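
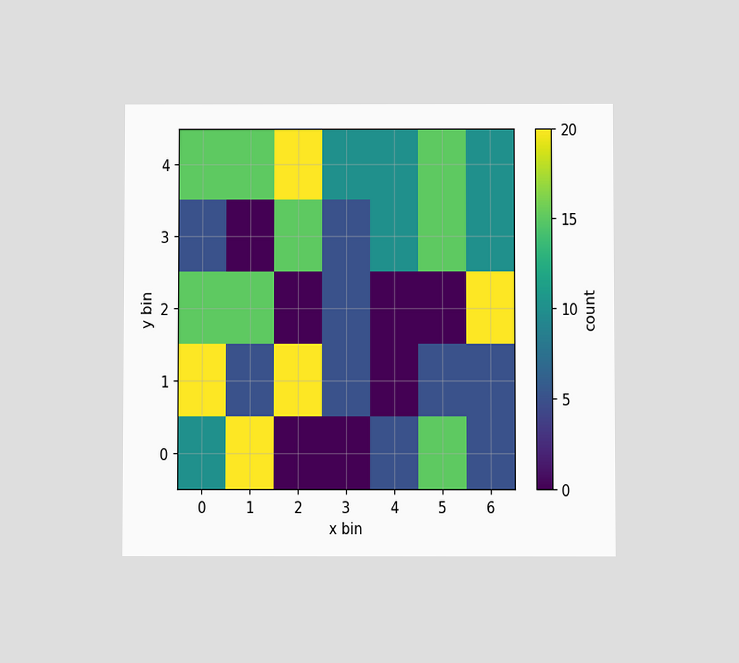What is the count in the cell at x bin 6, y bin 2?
The chart is viewed at a slight angle. Matching the cell (6, 2) against the colorbar gives 20.

20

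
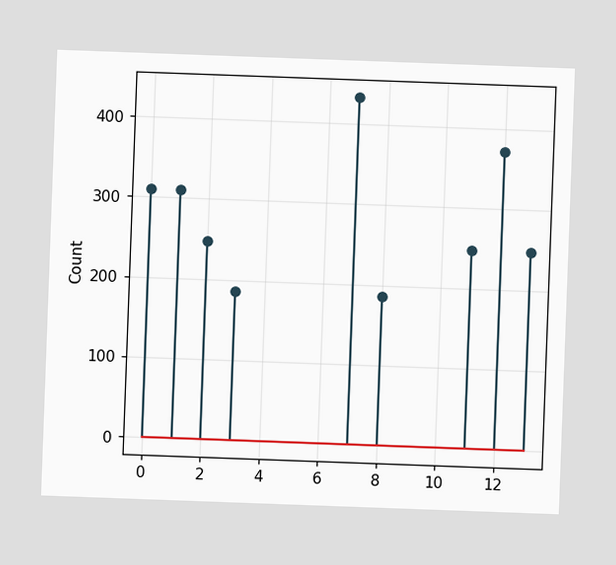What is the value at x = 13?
The chart is tilted about 2° clockwise. The stem at x=13 reaches 248.

248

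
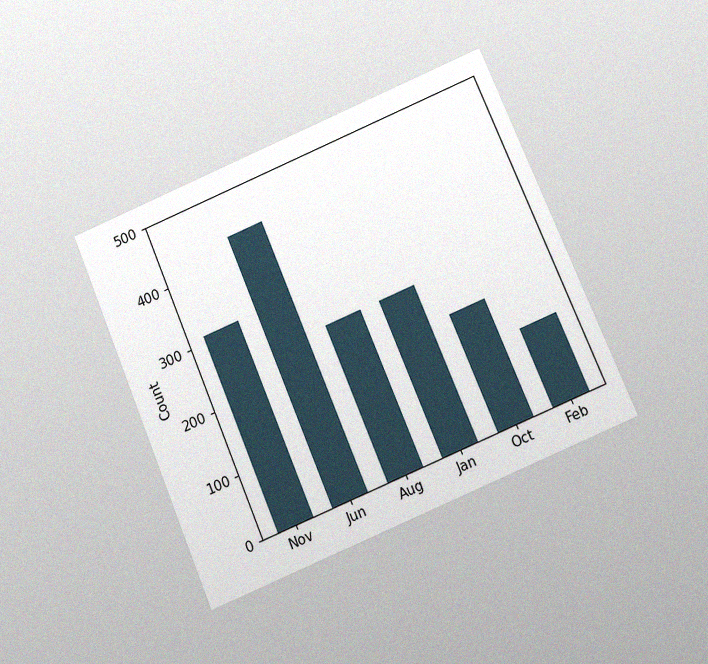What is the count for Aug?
The chart is tilted about 23° counter-clockwise and viewed slightly from below, with some photo noise. Reading along the chart's y-axis, the Aug bar reaches 248.

248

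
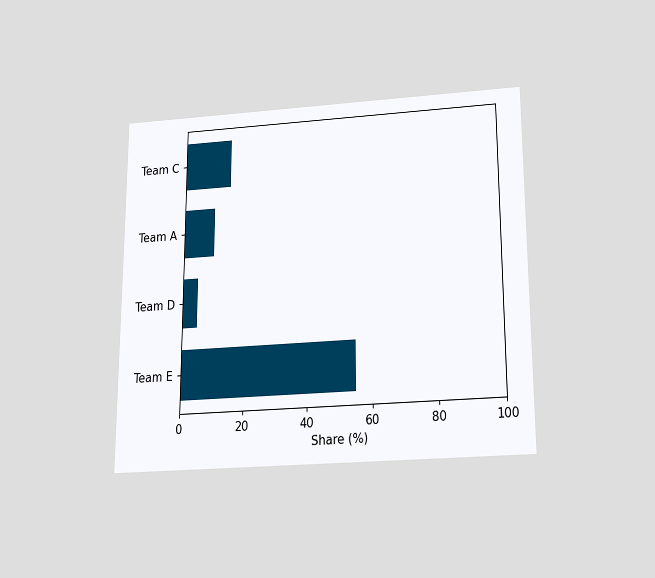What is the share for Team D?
The chart is viewed slightly from below. Reading along the chart's x-axis, the Team D bar reaches 5%.

5%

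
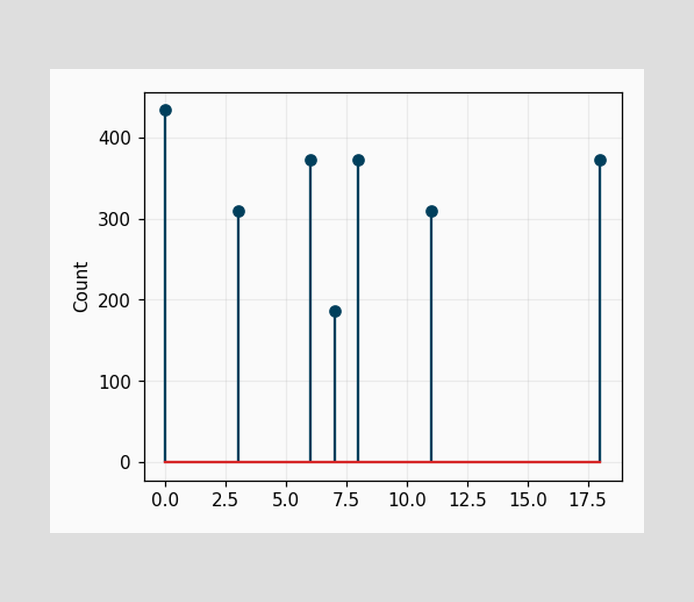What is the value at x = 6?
372

The stem at x=6 reaches 372.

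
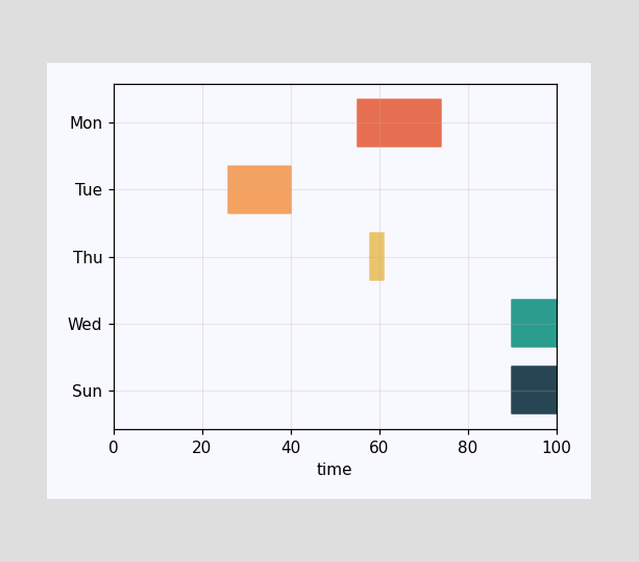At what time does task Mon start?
The Mon bar begins at t=55.

55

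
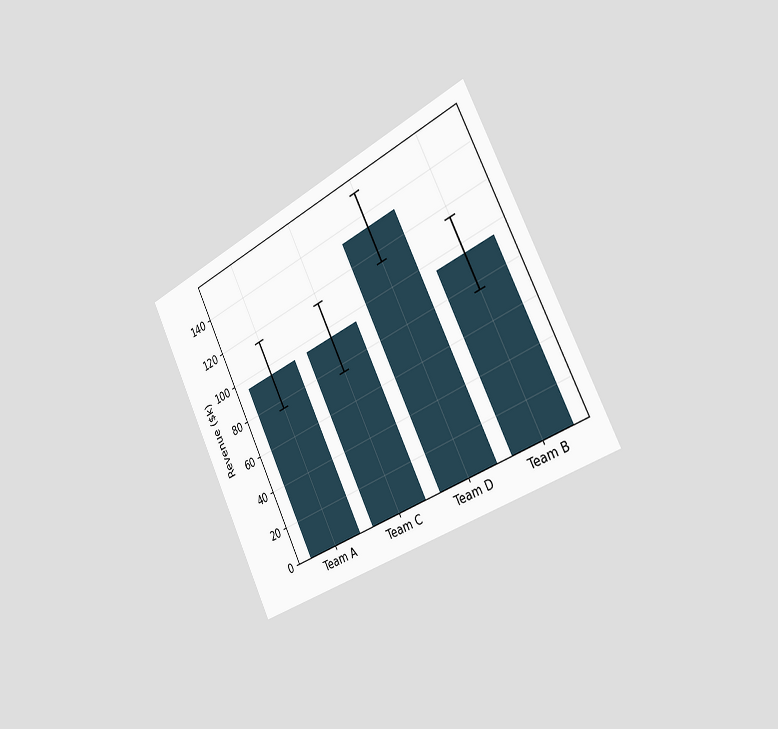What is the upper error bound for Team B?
$114k

The chart is tilted about 27° counter-clockwise and viewed slightly from the right. The Team B bar's upper whisker reaches $114k.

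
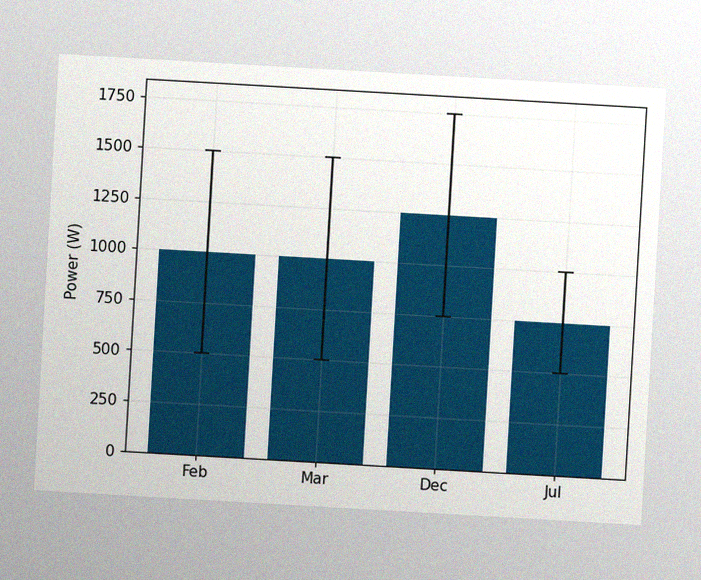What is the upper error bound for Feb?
The chart is tilted about 3° clockwise, with some photo noise. The Feb bar's upper whisker reaches 1500W.

1500W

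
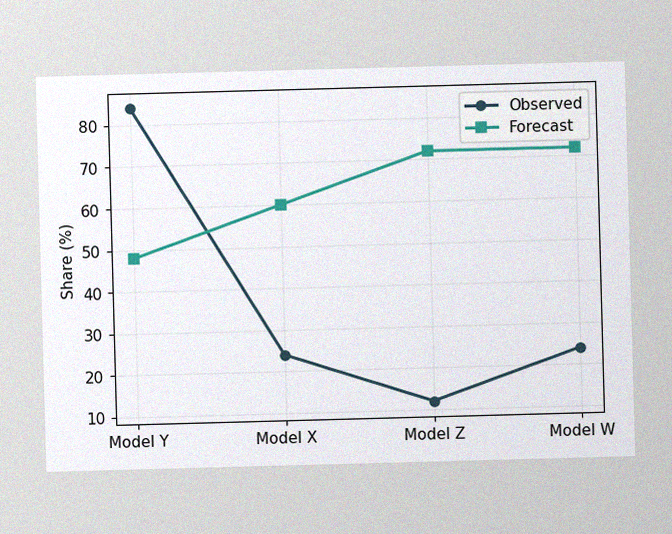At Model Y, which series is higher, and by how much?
Observed, by 36%

The image has some photo noise and uneven lighting. At Model Y, Observed sits above the other line by 36%.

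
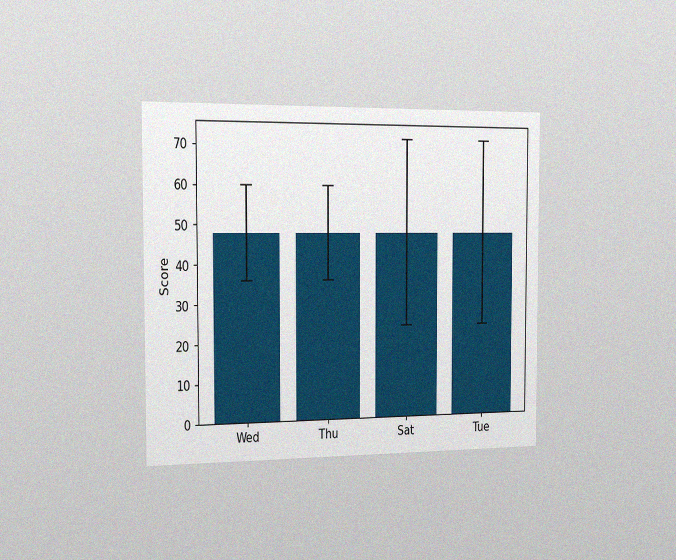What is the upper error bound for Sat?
The chart is viewed slightly from the left, with some photo noise. The Sat bar's upper whisker reaches 72.

72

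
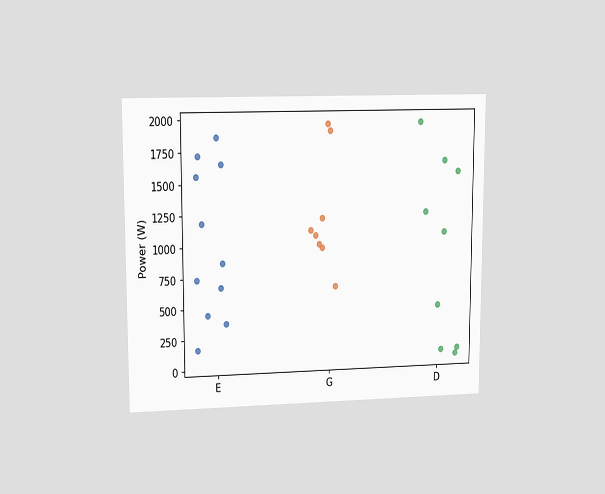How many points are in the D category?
The chart is viewed at a slight angle. Counting the markers in the D column gives 9.

9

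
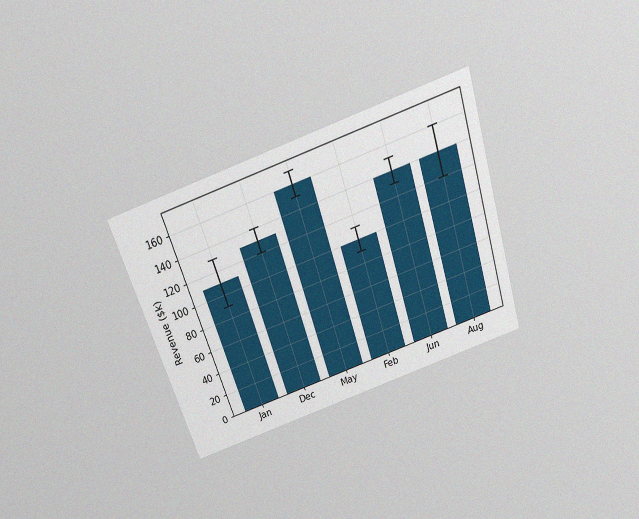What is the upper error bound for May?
$170k

The chart is tilted about 18° counter-clockwise and viewed slightly from above, with some photo noise. The May bar's upper whisker reaches $170k.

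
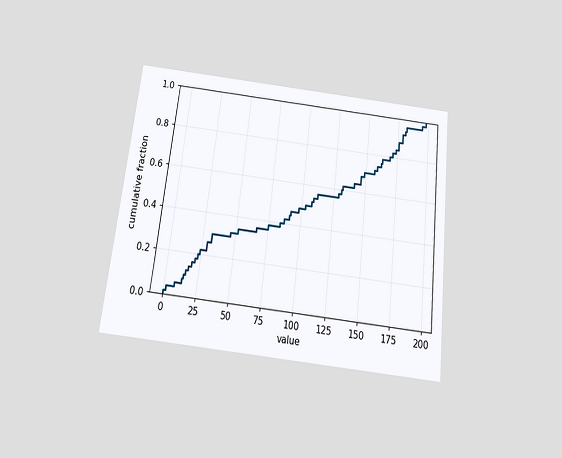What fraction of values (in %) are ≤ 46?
32%

The chart is tilted about 7° clockwise and viewed slightly from below. At x=46 the ECDF step is at 32%.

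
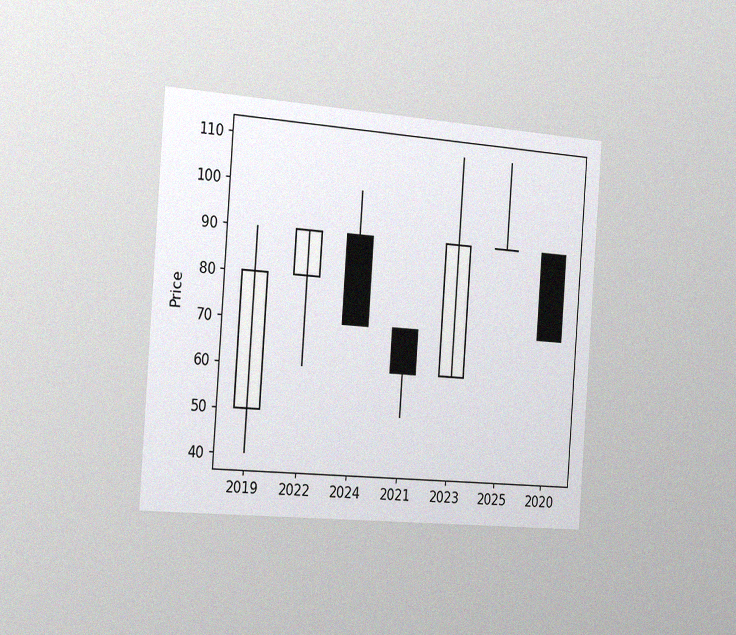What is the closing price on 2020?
The chart is tilted about 4° clockwise and viewed slightly from the left, with some photo noise. The 2020 candle closes at 70.

70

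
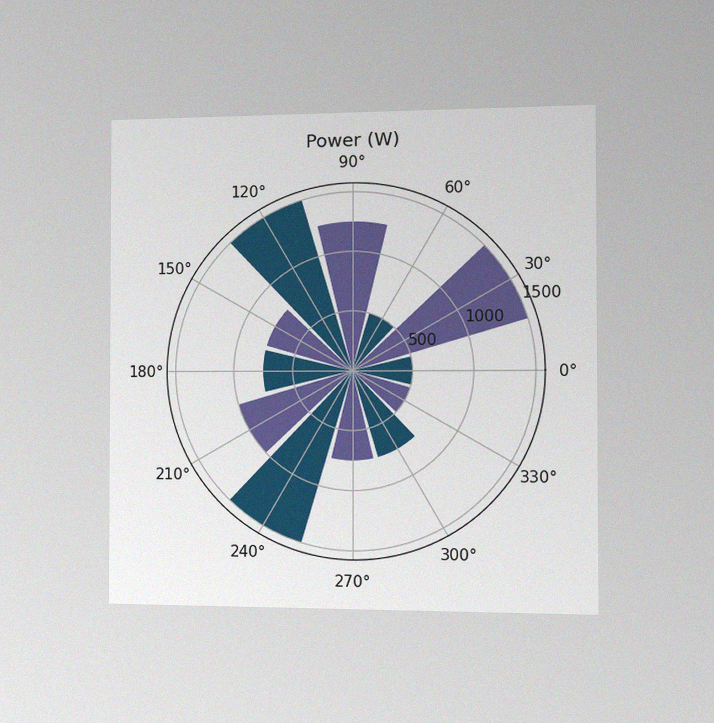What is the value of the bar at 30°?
The chart is viewed slightly from the right, with some photo noise. The bar at 30° reaches 1500W on the radial axis.

1500W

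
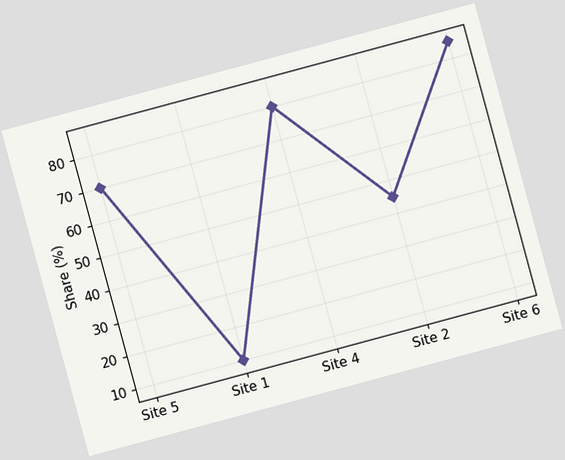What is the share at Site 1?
10%

The chart is tilted about 15° counter-clockwise. At Site 1, the line is at 10%.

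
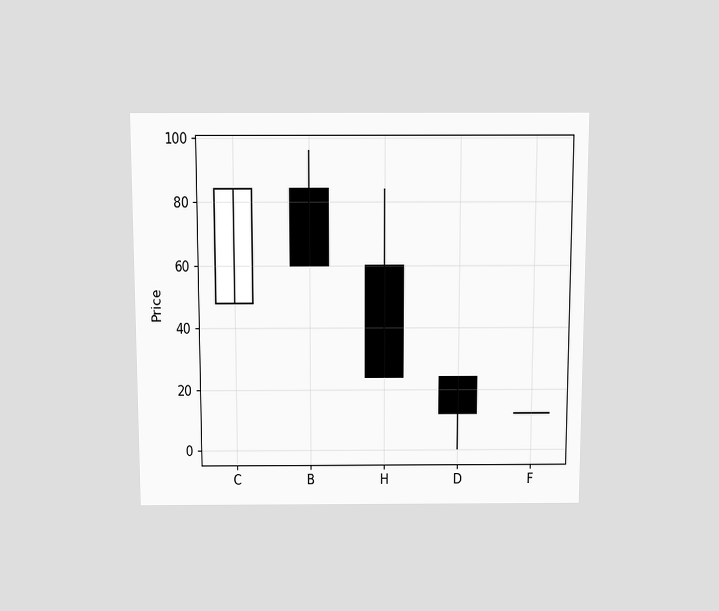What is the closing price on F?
The chart is viewed slightly from above. The F candle closes at 12.

12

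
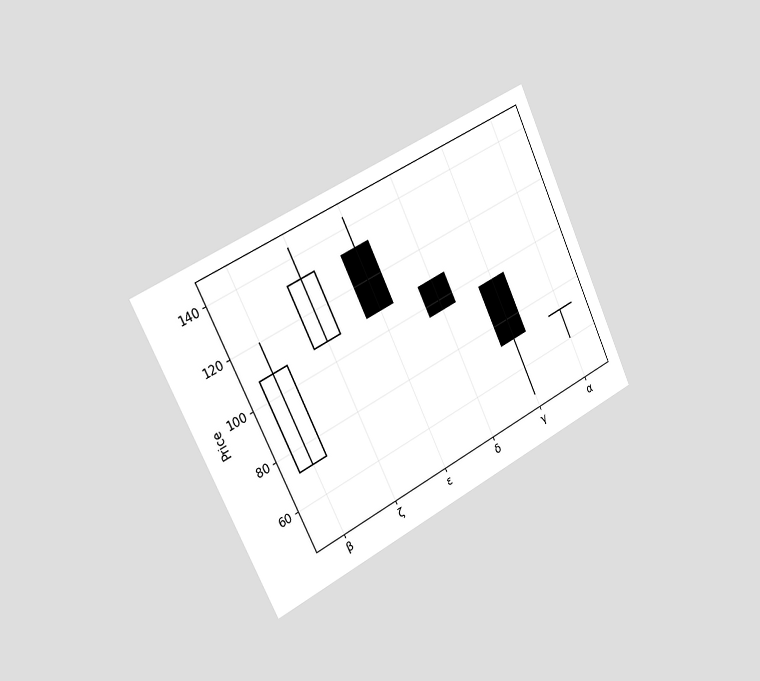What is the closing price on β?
108

The chart is tilted about 26° counter-clockwise and viewed slightly from the left. The β candle closes at 108.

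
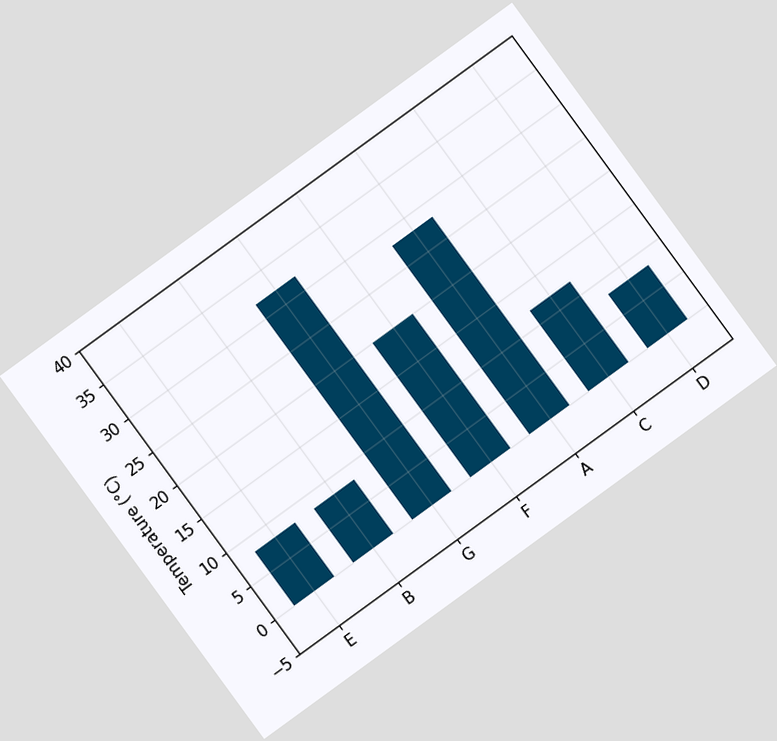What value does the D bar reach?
8°C

The chart is tilted about 36° counter-clockwise. Reading along the chart's y-axis, the D bar reaches 8°C.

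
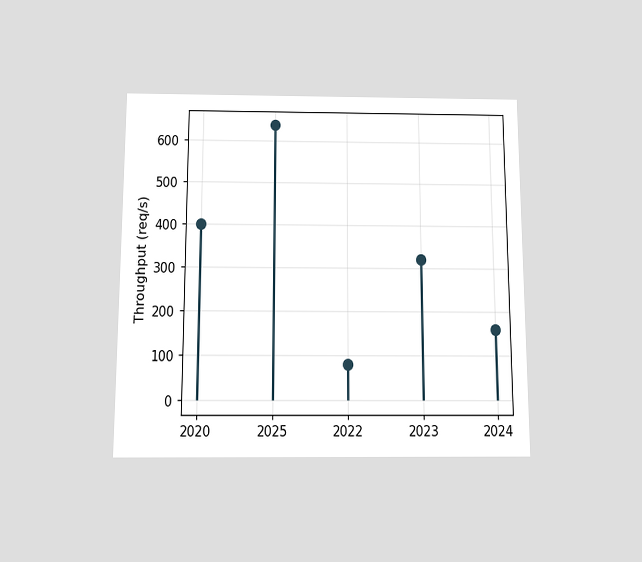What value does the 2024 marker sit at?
160req/s

The chart is viewed slightly from below. The 2024 marker sits at 160req/s.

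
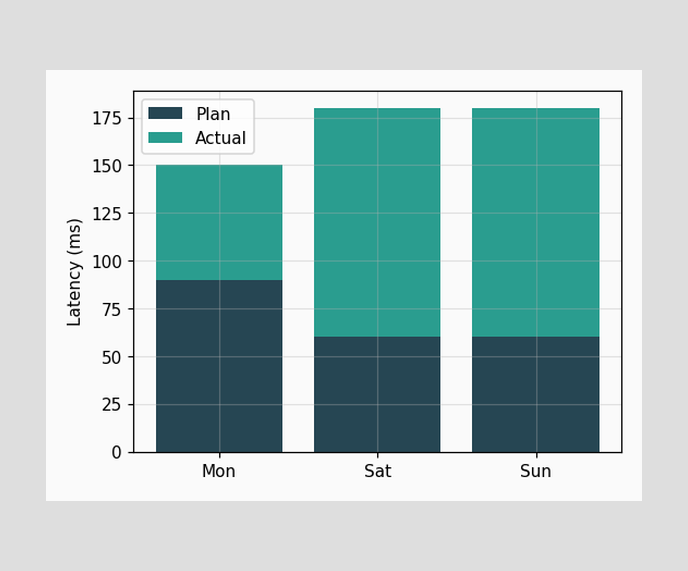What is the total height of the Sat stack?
The Sat stack's top reaches 180ms on the y-axis.

180ms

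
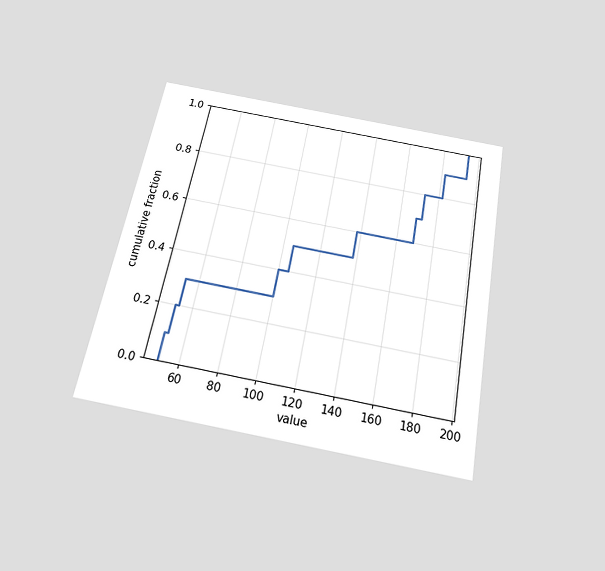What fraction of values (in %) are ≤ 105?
The chart is tilted about 11° clockwise and viewed slightly from below. At x=105 the ECDF step is at 50%.

50%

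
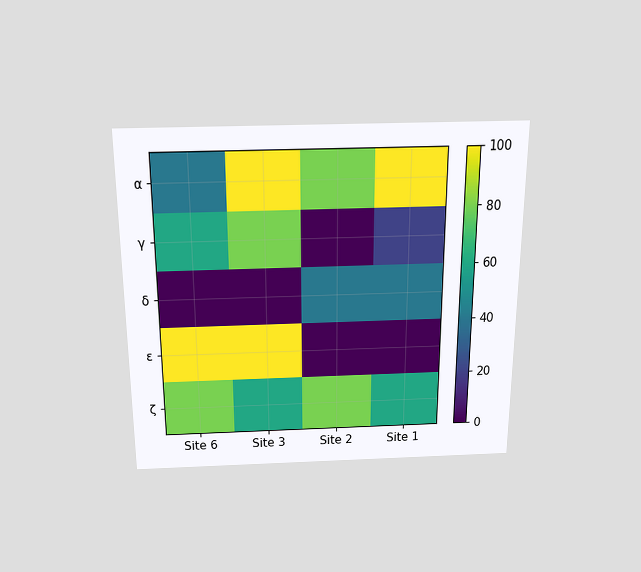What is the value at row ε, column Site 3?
The chart is viewed slightly from above. Matching cell (ε, Site 3) against the colorbar gives 100.

100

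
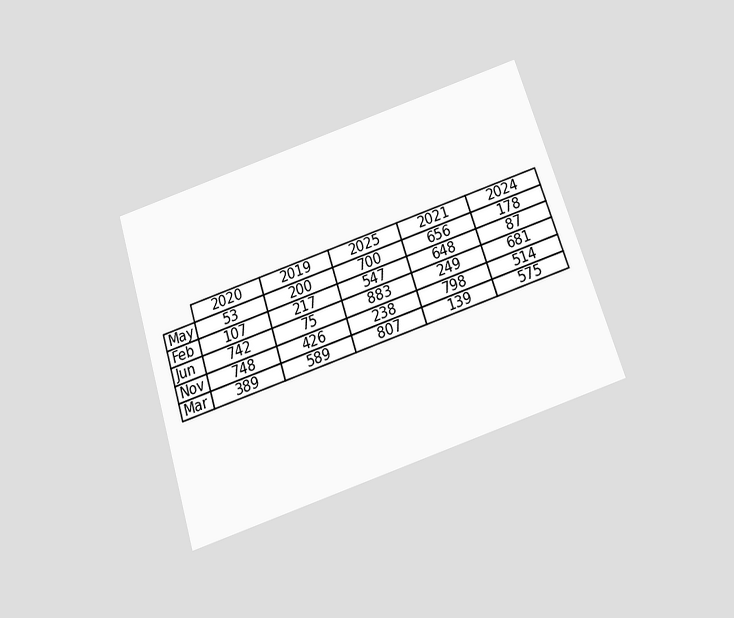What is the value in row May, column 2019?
The chart is tilted about 18° counter-clockwise and viewed slightly from below. The (May, 2019) cell reads 200.

200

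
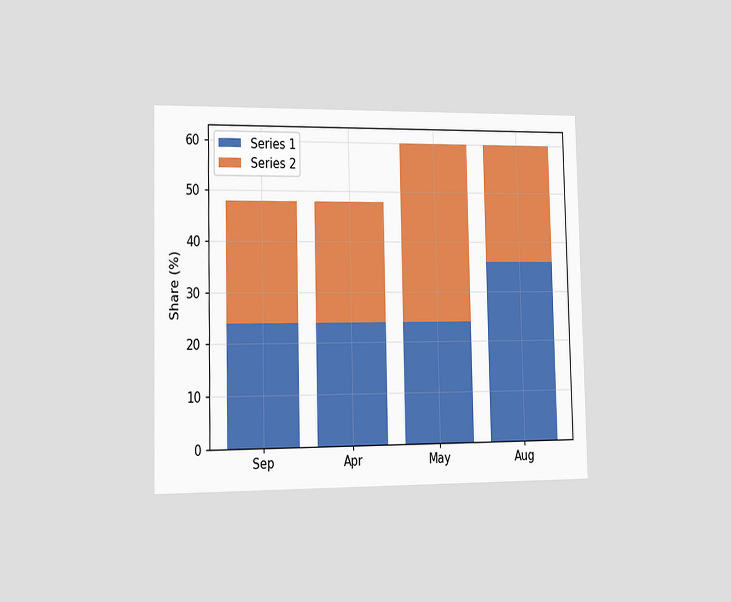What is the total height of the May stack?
The chart is viewed slightly from the left. The May stack's top reaches 60% on the y-axis.

60%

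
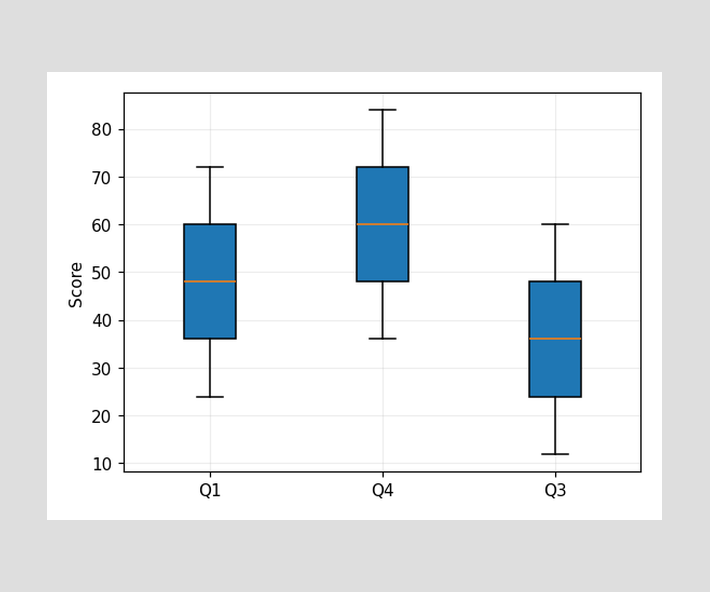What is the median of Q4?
60

The median line in the Q4 box sits at 60.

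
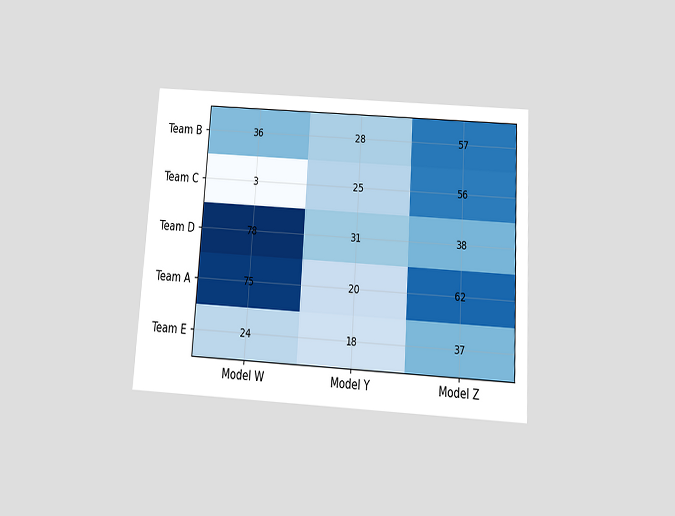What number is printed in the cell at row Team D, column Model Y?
31

The chart is tilted about 4° clockwise and viewed slightly from below. The (Team D, Model Y) cell reads 31.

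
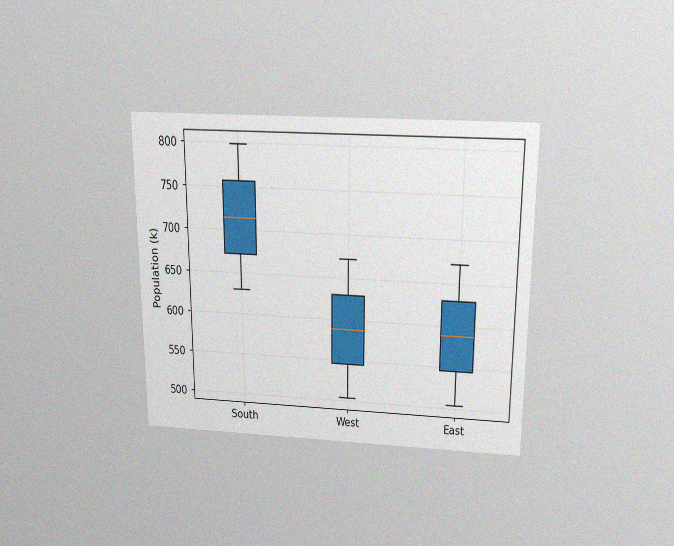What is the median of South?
The chart is viewed slightly from above, with some photo noise. The median line in the South box sits at 714k.

714k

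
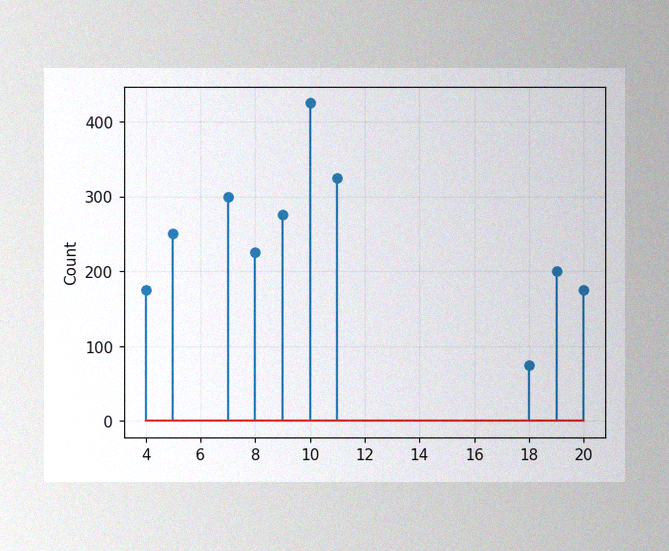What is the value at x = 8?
The image has some photo noise and uneven lighting. The stem at x=8 reaches 225.

225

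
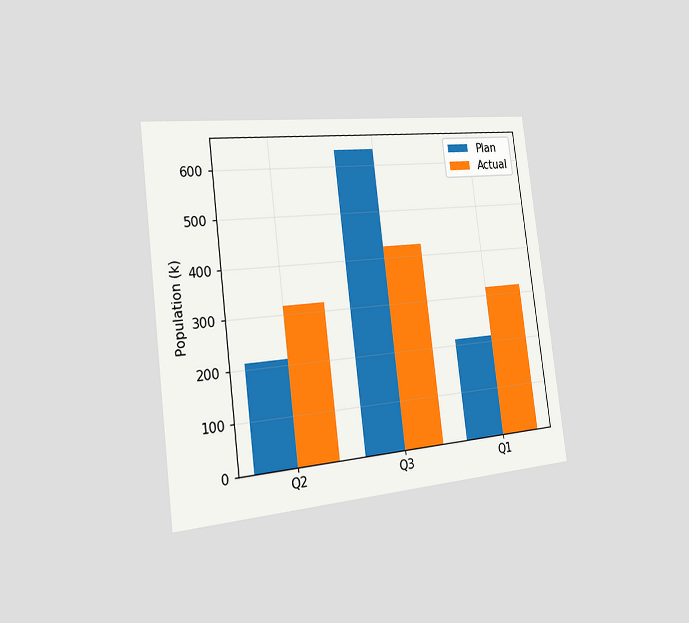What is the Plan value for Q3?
The chart is tilted about 7° counter-clockwise and viewed slightly from the left. The Plan bar at Q3 reaches 636k on the y-axis.

636k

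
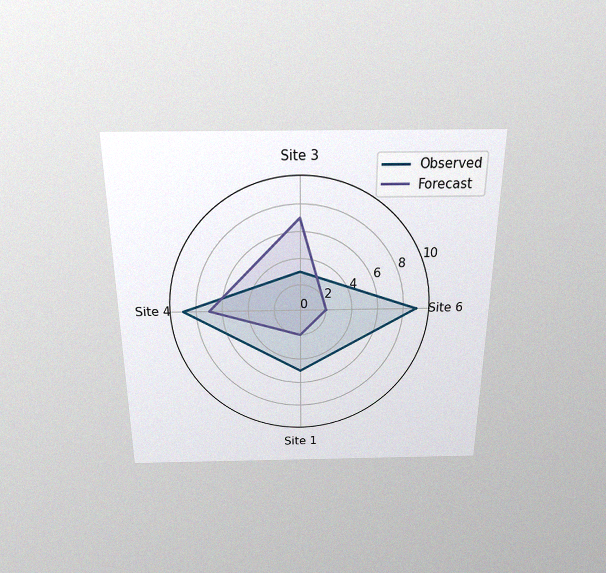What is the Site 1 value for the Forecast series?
2

The chart is viewed slightly from above, with some photo noise. On the Site 1 axis, Forecast reaches 2.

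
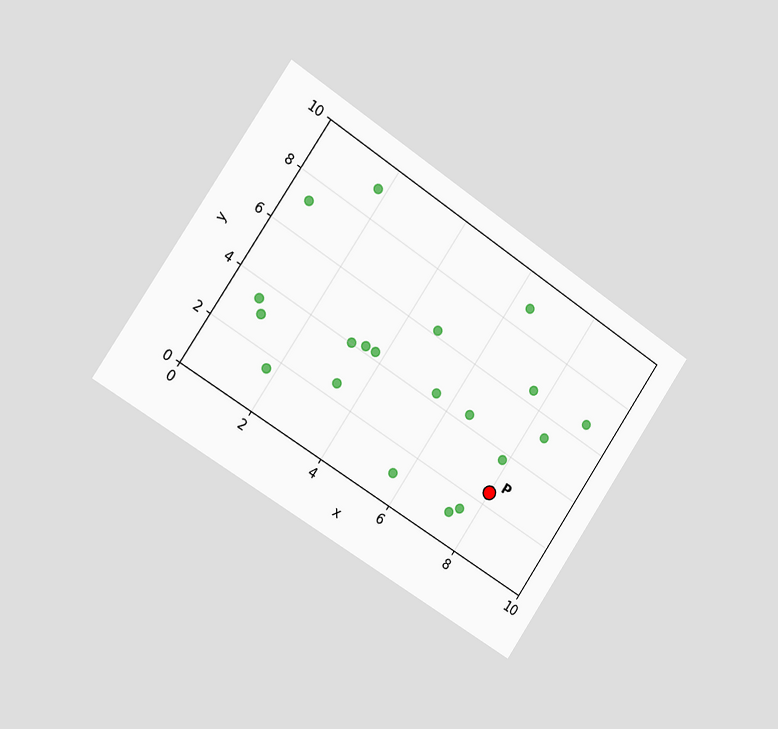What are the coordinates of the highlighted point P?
The chart is tilted about 34° clockwise and viewed slightly from the left. Following the gridlines from P to each axis, P sits at (8, 2.5).

(8, 2.5)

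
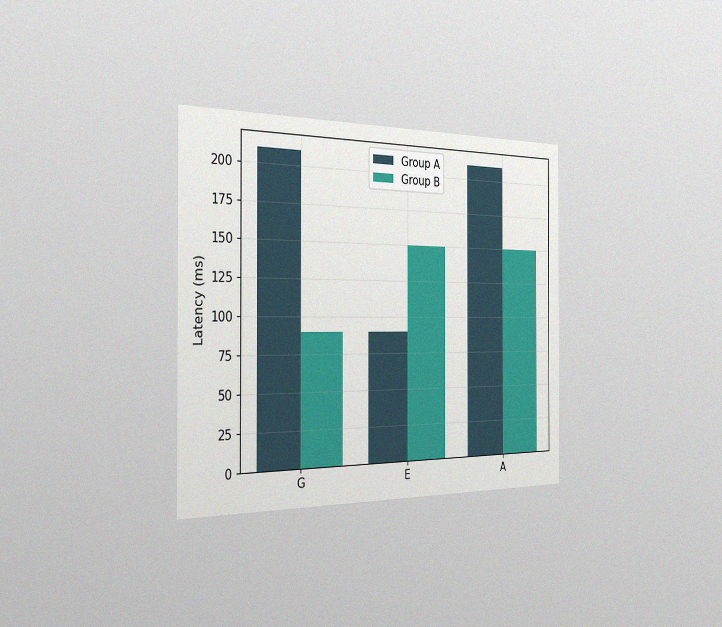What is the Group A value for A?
210ms

The chart is viewed slightly from the left, with some photo noise. The Group A bar at A reaches 210ms on the y-axis.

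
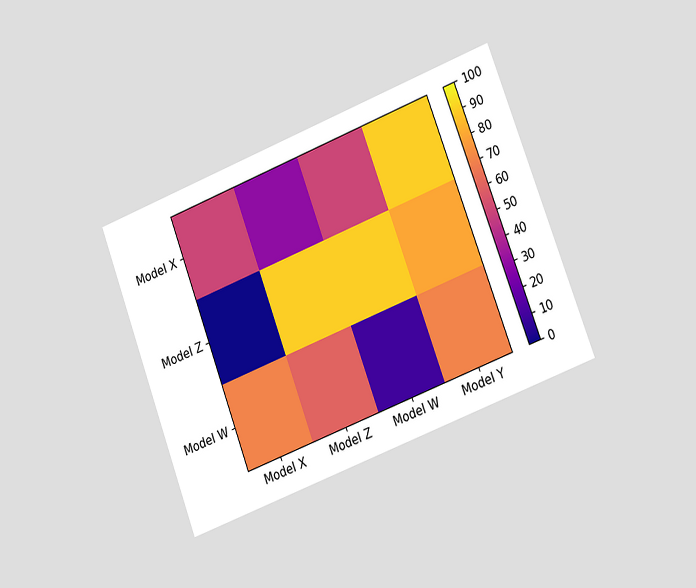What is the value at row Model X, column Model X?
50

The chart is tilted about 21° counter-clockwise and viewed slightly from the right. Matching cell (Model X, Model X) against the colorbar gives 50.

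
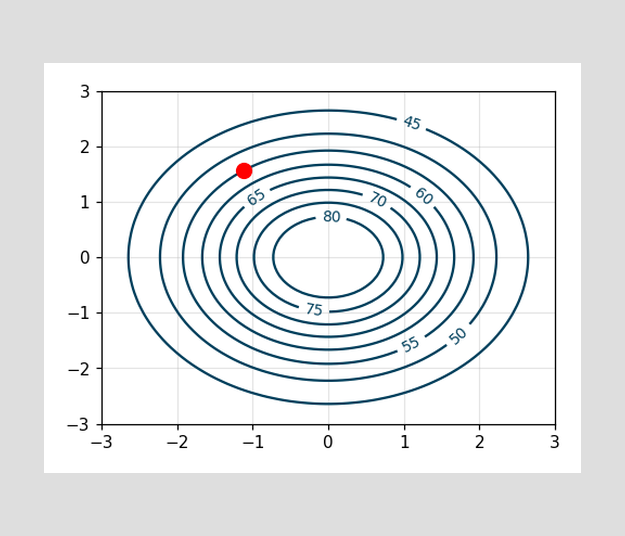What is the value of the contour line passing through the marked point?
The marked point sits on the contour labelled 55.

55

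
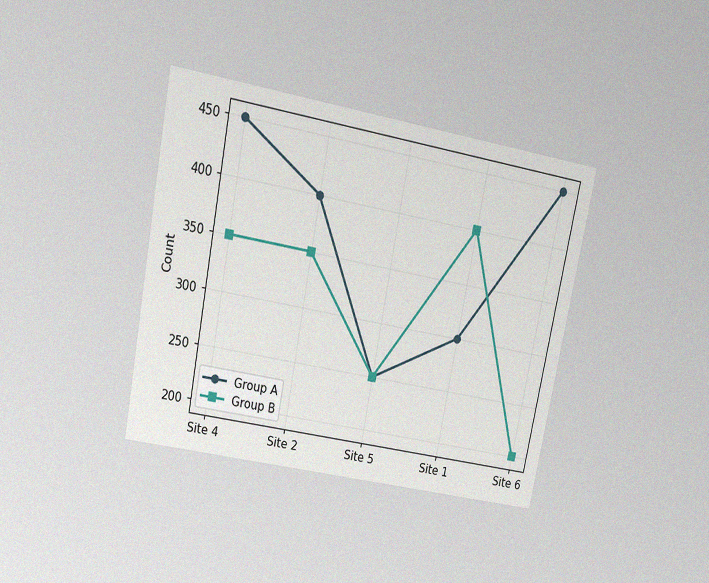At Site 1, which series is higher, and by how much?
The chart is tilted about 11° clockwise and viewed slightly from above, with some photo noise. At Site 1, Group B sits above the other line by 100.

Group B, by 100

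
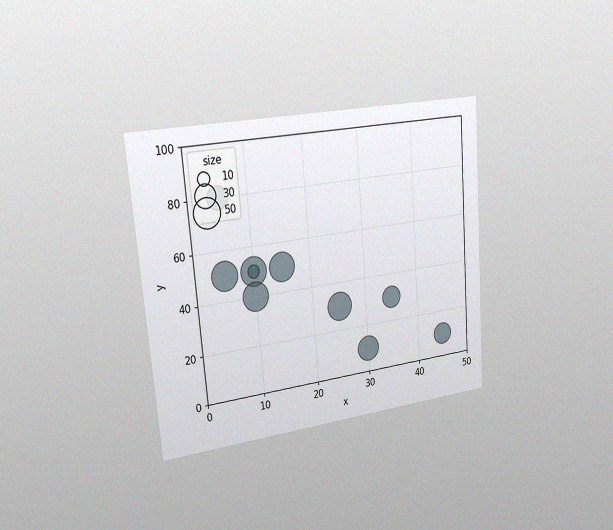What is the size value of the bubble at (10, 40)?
The chart is tilted about 5° counter-clockwise and viewed slightly from the left, with some photo noise. Matching the bubble at (10, 40) against the size legend gives 50.

50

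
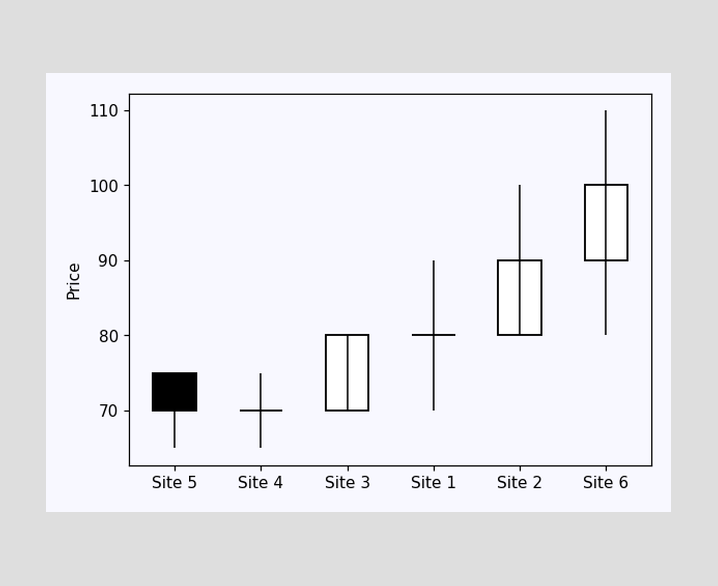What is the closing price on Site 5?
The Site 5 candle closes at 70.

70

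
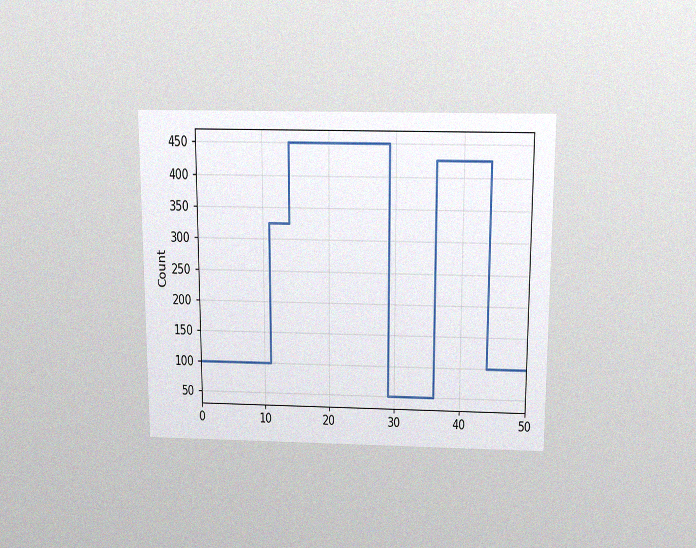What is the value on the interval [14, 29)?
The chart is viewed slightly from above, with some photo noise. On [14, 29) the step sits at 450.

450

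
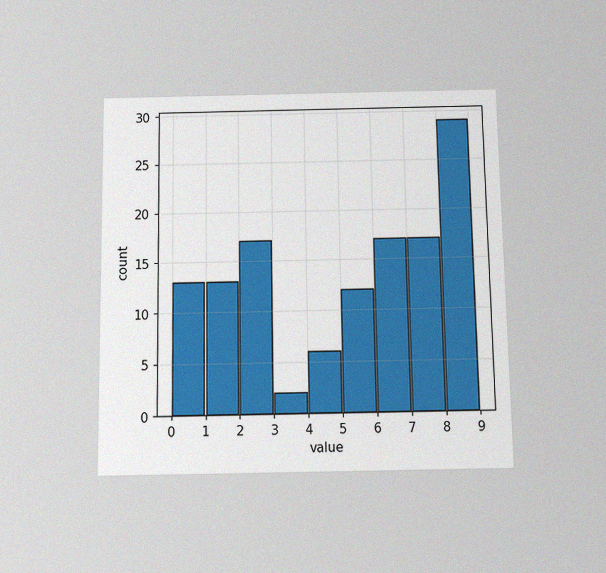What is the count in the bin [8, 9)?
The chart is viewed slightly from below, with some photo noise. The [8, 9) bin has height 29.

29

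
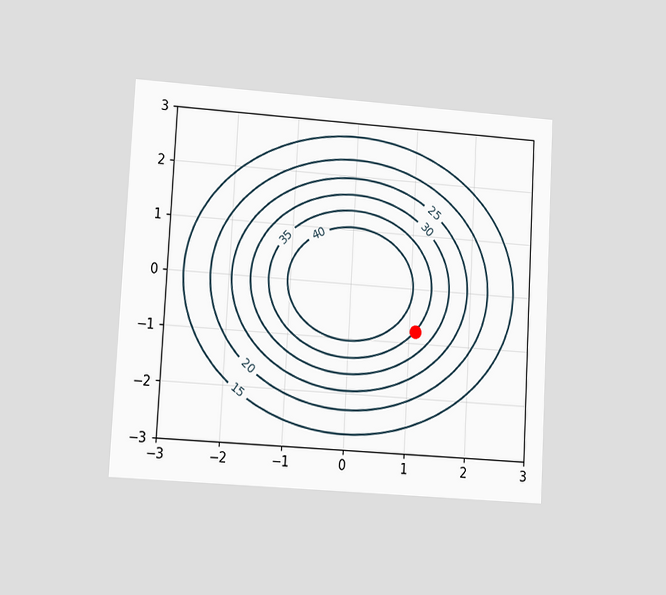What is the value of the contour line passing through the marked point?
The chart is tilted about 3° clockwise and viewed at a slight angle. The marked point sits on the contour labelled 35.

35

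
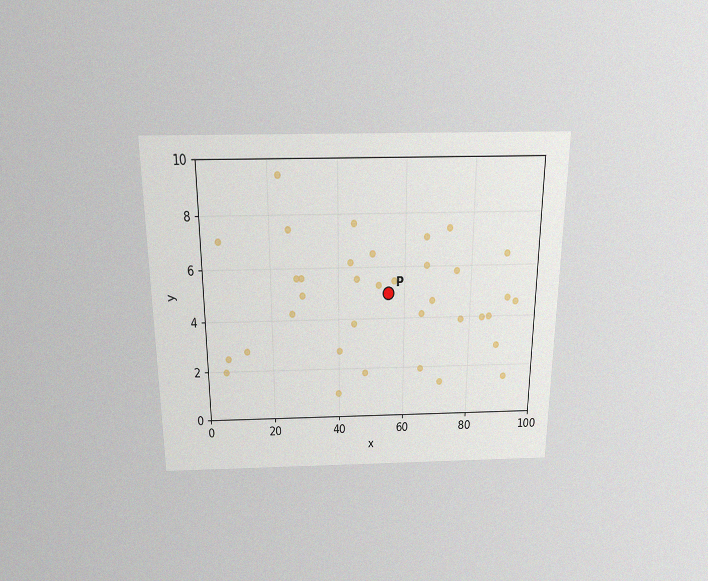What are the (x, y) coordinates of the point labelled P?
The chart is viewed slightly from above, with some photo noise. Following the gridlines from P to each axis, P sits at (55, 5).

(55, 5)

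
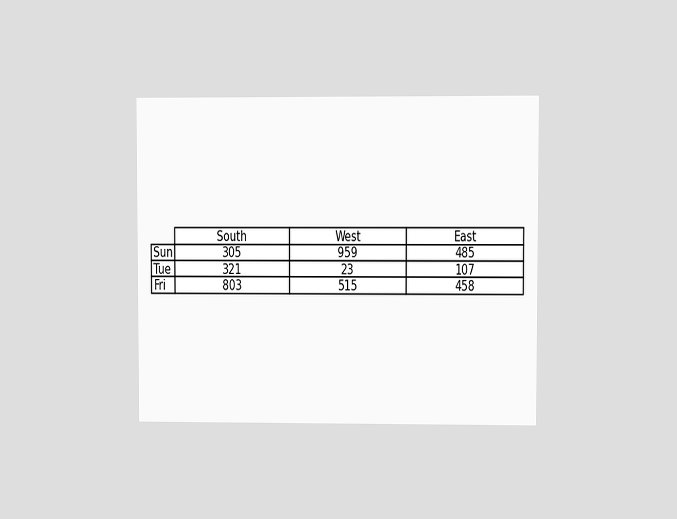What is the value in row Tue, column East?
107

The chart is viewed at a slight angle. The (Tue, East) cell reads 107.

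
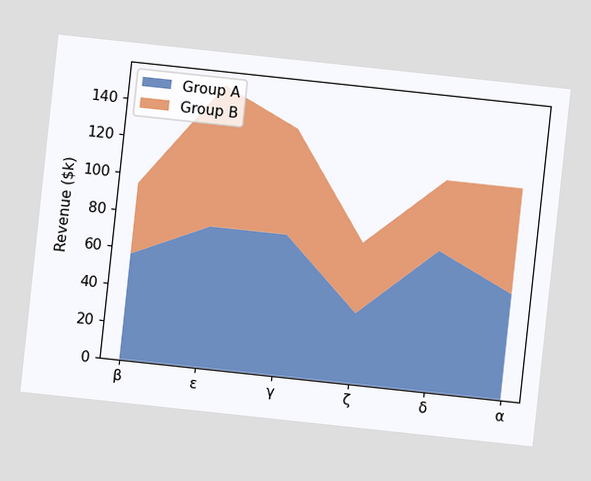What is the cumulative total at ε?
The chart is tilted about 6° clockwise. The stacked total at ε reaches $152k.

$152k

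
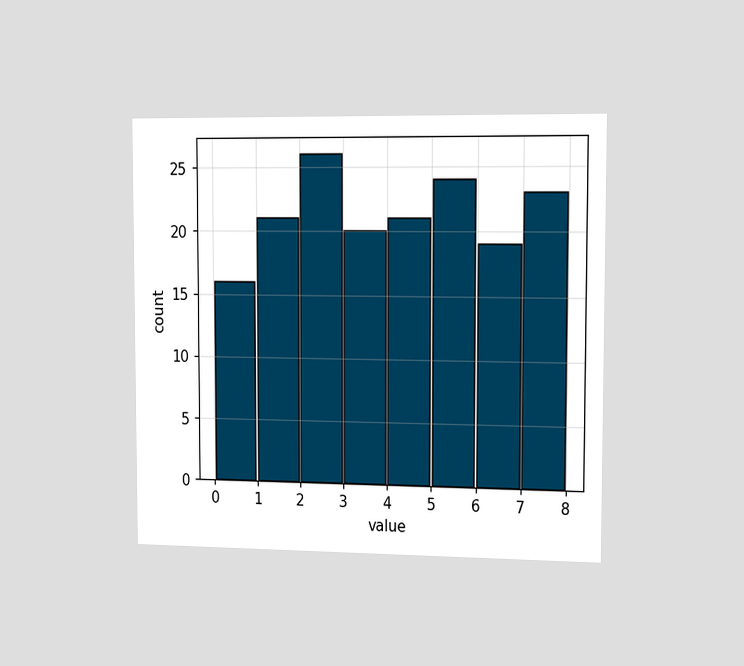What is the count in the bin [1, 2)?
The chart is viewed slightly from the right. The [1, 2) bin has height 21.

21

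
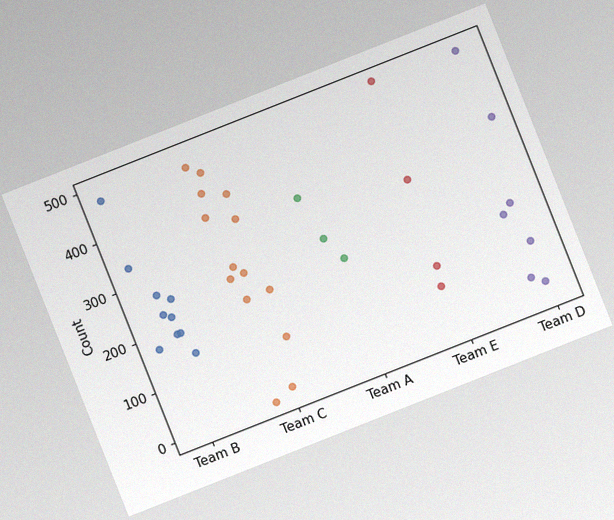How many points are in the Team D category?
7

The chart is tilted about 22° counter-clockwise, with some photo noise. Counting the markers in the Team D column gives 7.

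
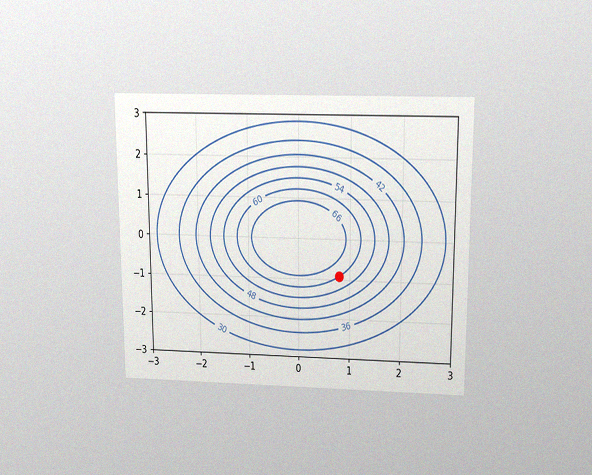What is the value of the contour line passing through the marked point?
The chart is viewed slightly from above, with some photo noise. The marked point sits on the contour labelled 60.

60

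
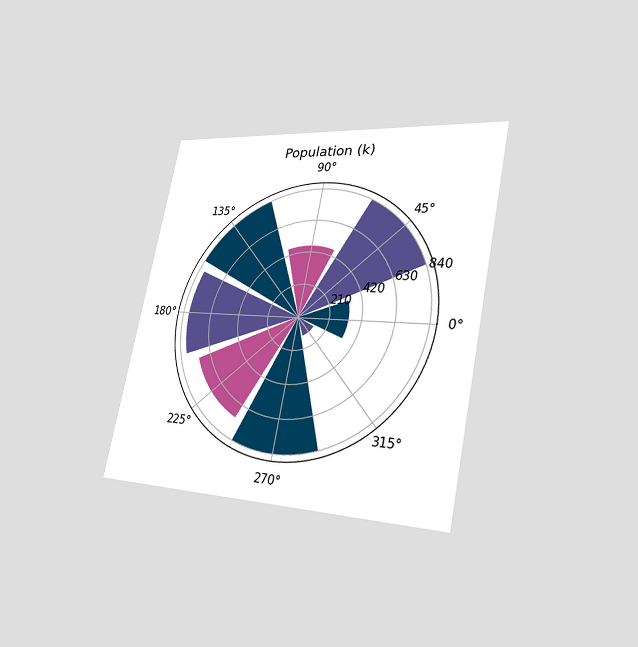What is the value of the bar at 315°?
126k

The chart is tilted about 12° clockwise and viewed slightly from the right. The bar at 315° reaches 126k on the radial axis.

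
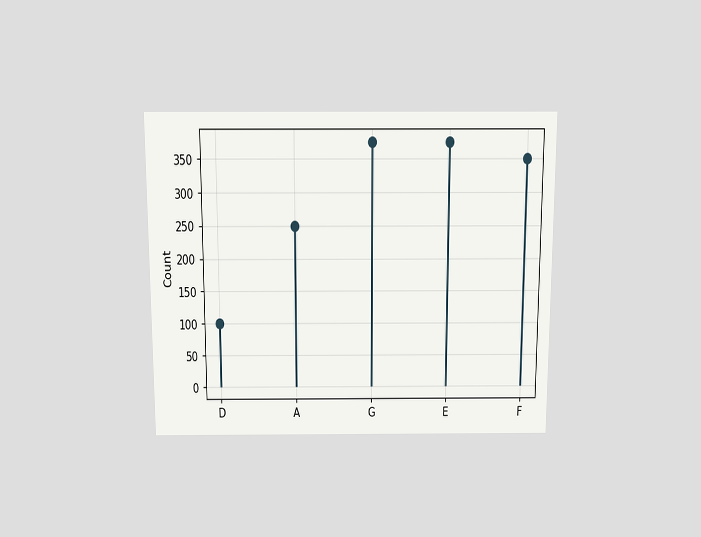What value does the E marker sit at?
375

The chart is viewed slightly from above. The E marker sits at 375.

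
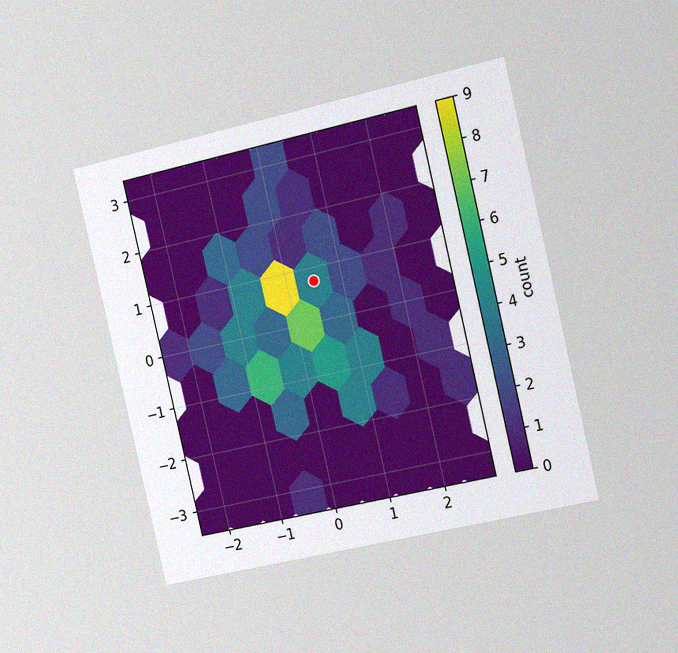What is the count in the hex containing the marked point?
The chart is tilted about 13° counter-clockwise and viewed slightly from the right, with some photo noise. The marked hex reads 4 on the colorbar.

4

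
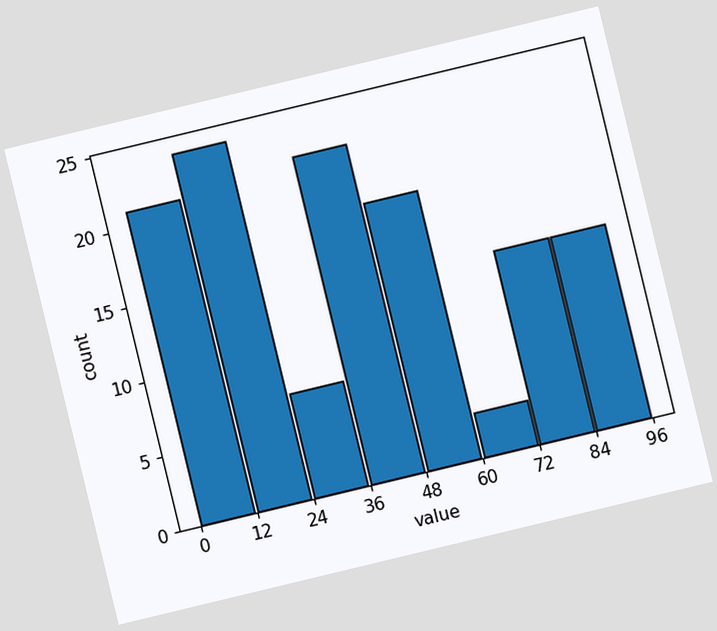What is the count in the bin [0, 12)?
21

The chart is tilted about 14° counter-clockwise. The [0, 12) bin has height 21.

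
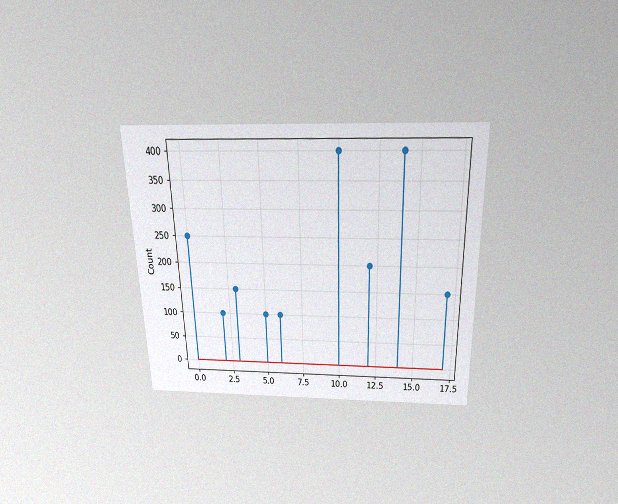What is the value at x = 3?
The chart is viewed slightly from above, with some photo noise. The stem at x=3 reaches 150.

150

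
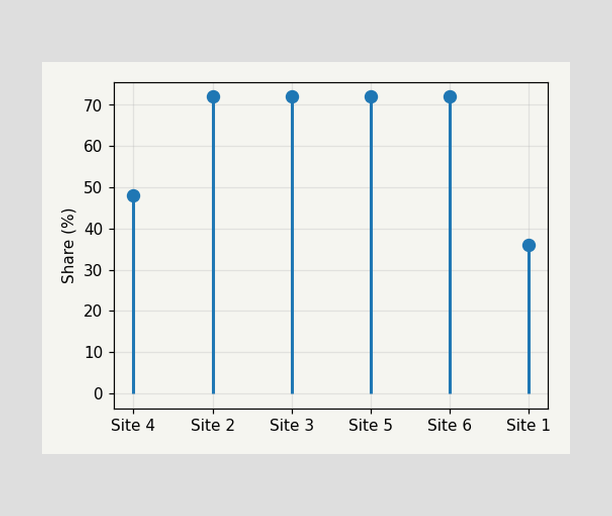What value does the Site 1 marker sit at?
36%

The Site 1 marker sits at 36%.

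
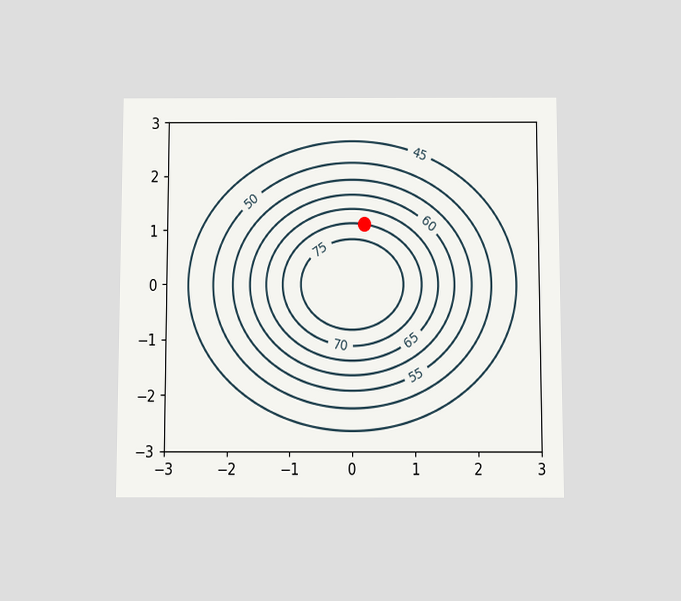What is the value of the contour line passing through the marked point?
70

The chart is viewed slightly from below. The marked point sits on the contour labelled 70.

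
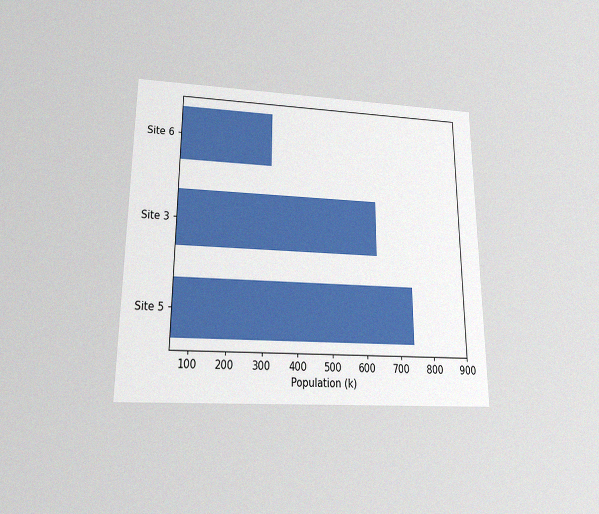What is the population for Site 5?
742k

The chart is viewed slightly from below, with some photo noise. Reading along the chart's x-axis, the Site 5 bar reaches 742k.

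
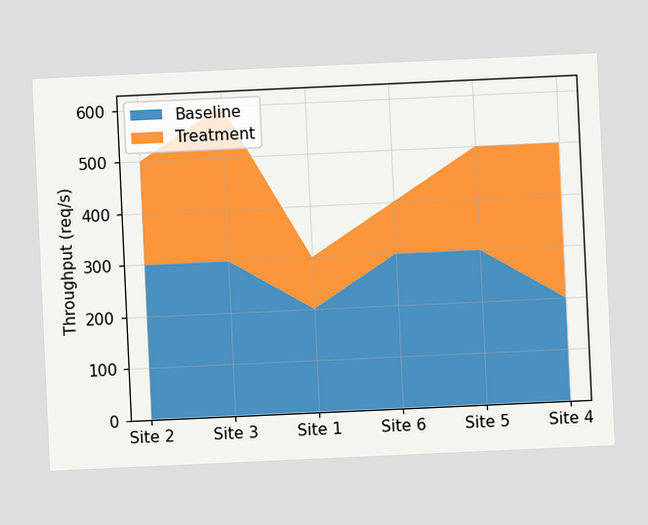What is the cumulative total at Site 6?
400req/s

The chart is tilted about 3° counter-clockwise. The stacked total at Site 6 reaches 400req/s.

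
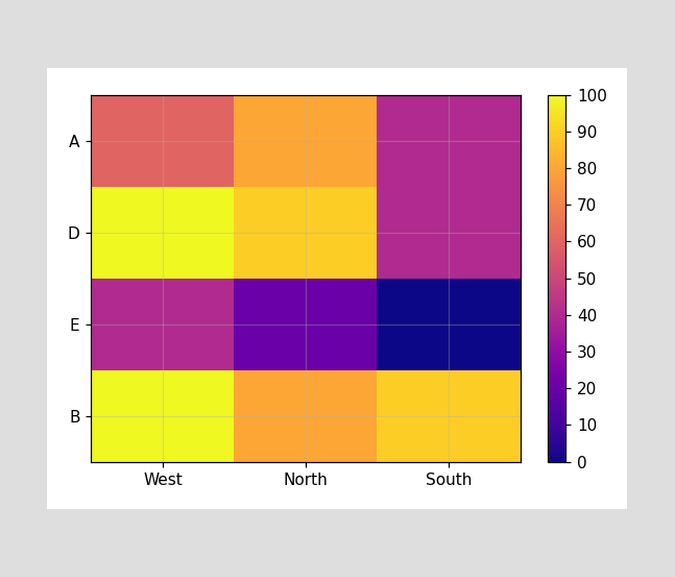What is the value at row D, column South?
Matching cell (D, South) against the colorbar gives 40.

40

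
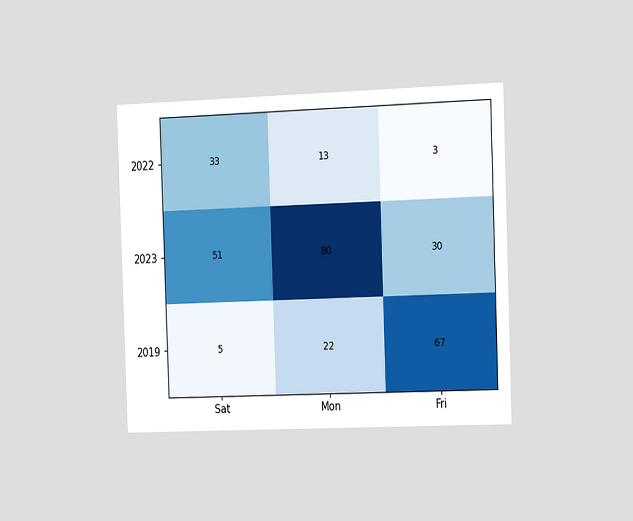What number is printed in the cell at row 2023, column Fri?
30

The chart is tilted about 2° counter-clockwise and viewed slightly from the right. The (2023, Fri) cell reads 30.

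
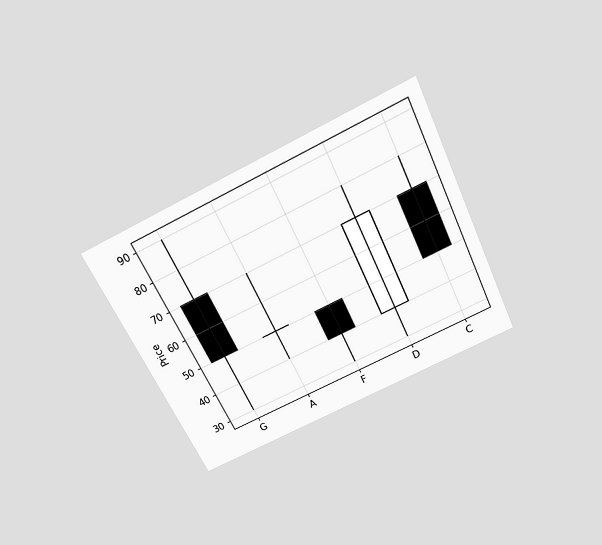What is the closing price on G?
The chart is tilted about 26° counter-clockwise and viewed slightly from above. The G candle closes at 50.

50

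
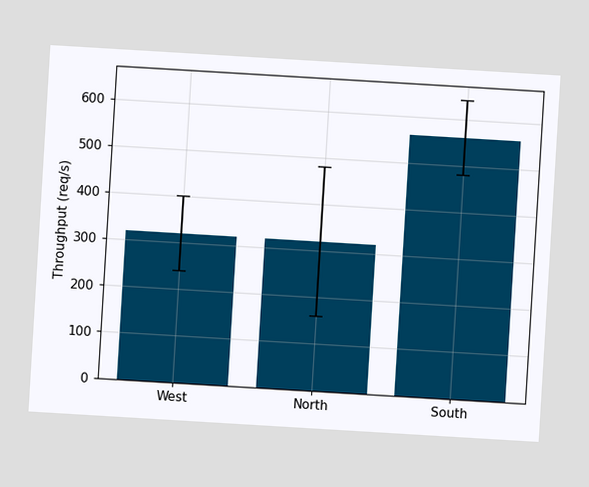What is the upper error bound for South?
The chart is tilted about 3° clockwise. The South bar's upper whisker reaches 640req/s.

640req/s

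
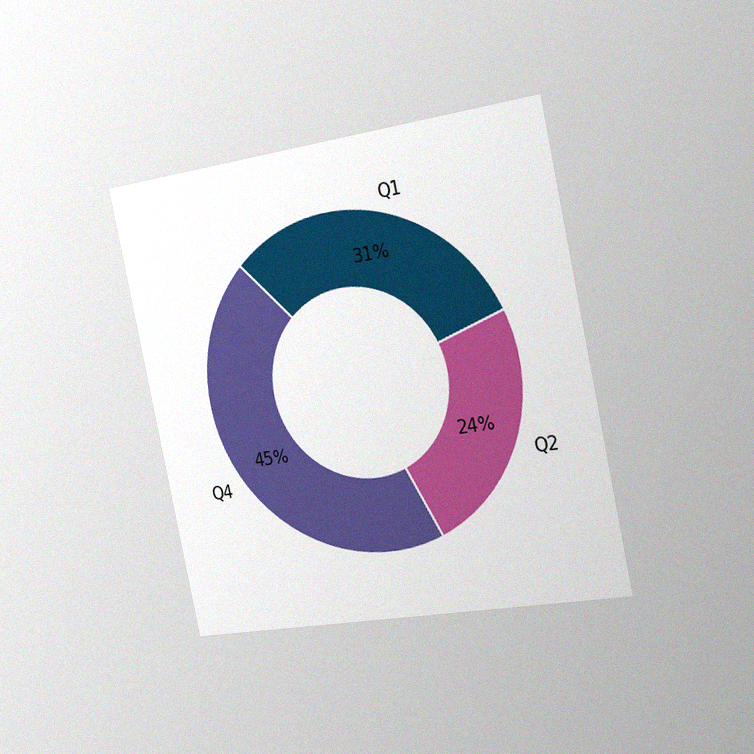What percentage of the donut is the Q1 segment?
The chart is tilted about 12° counter-clockwise and viewed slightly from the right, with some photo noise. The Q1 segment takes up 31% of the ring.

31%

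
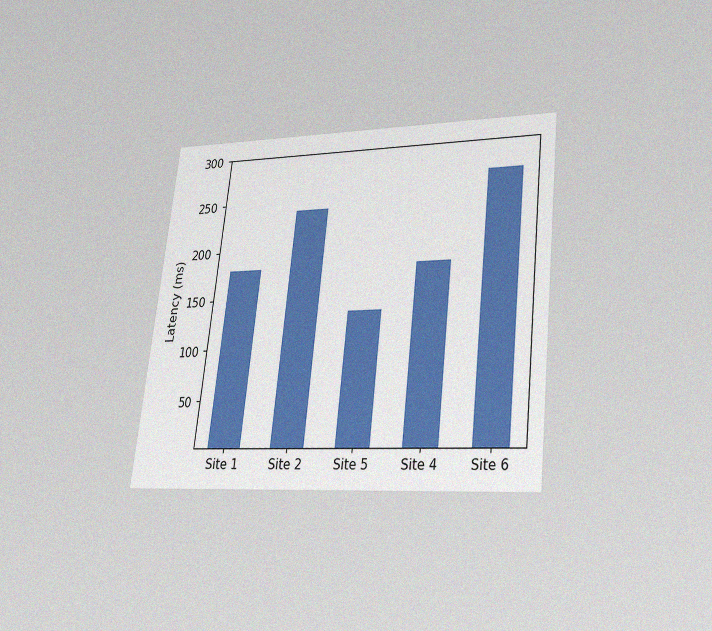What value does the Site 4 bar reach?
180ms

The chart is tilted about 6° clockwise and viewed slightly from below, with some photo noise. Reading along the chart's y-axis, the Site 4 bar reaches 180ms.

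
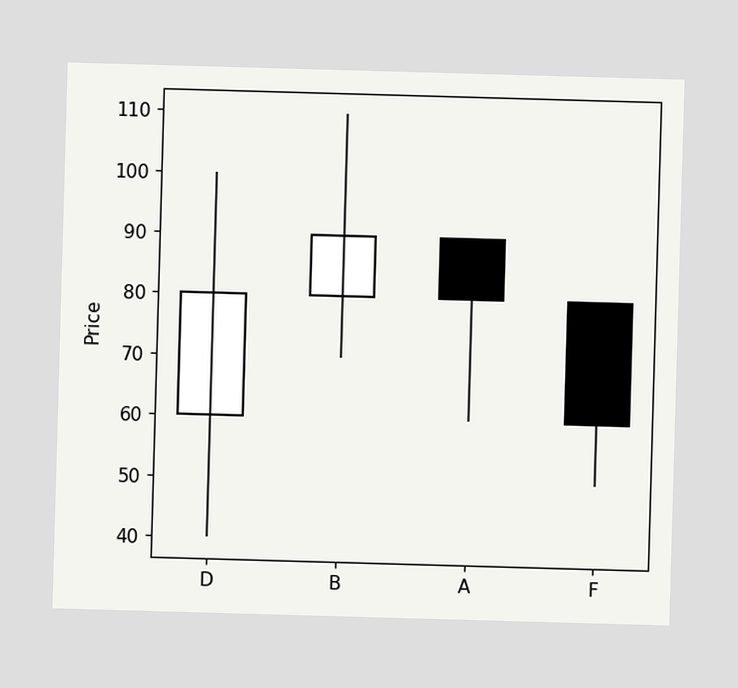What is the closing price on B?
The B candle closes at 90.

90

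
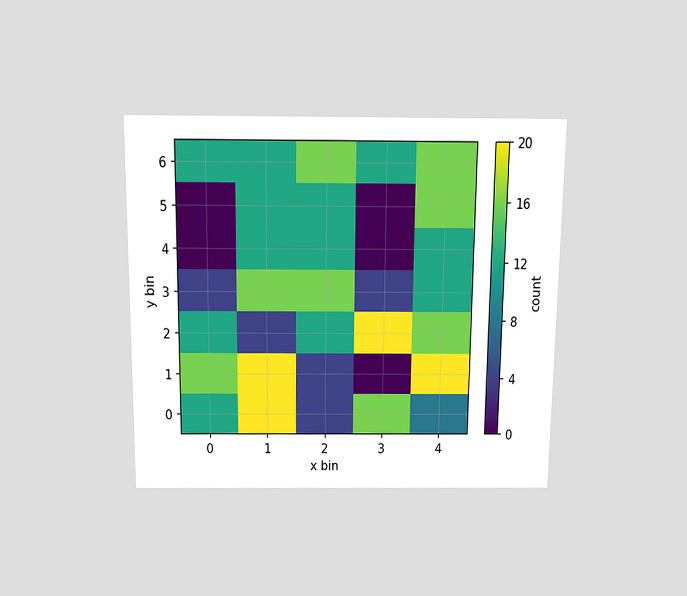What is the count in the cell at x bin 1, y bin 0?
The chart is viewed slightly from above. Matching the cell (1, 0) against the colorbar gives 20.

20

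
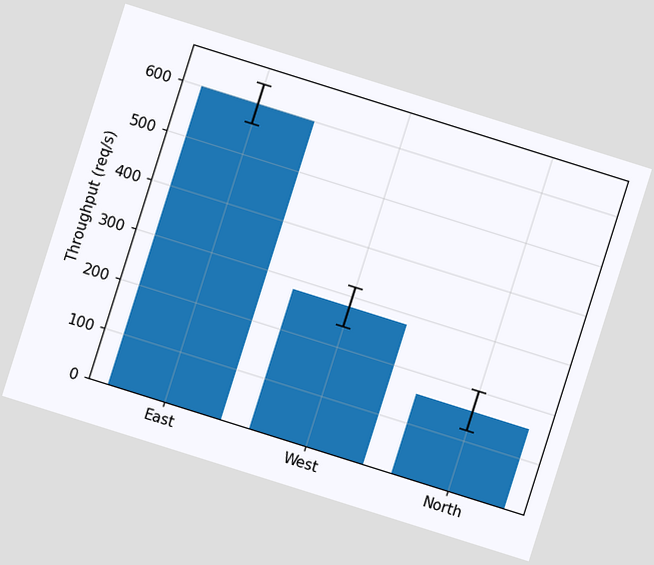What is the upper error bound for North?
The chart is tilted about 17° clockwise. The North bar's upper whisker reaches 200req/s.

200req/s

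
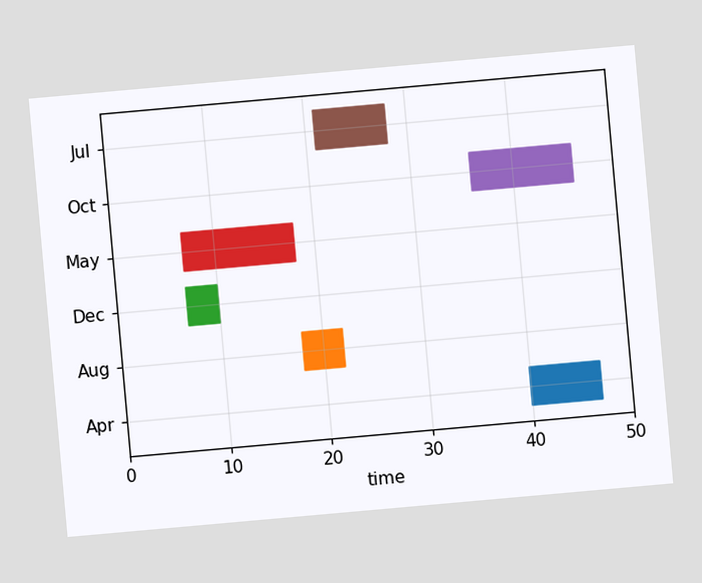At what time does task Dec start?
7

The chart is tilted about 5° counter-clockwise. The Dec bar begins at t=7.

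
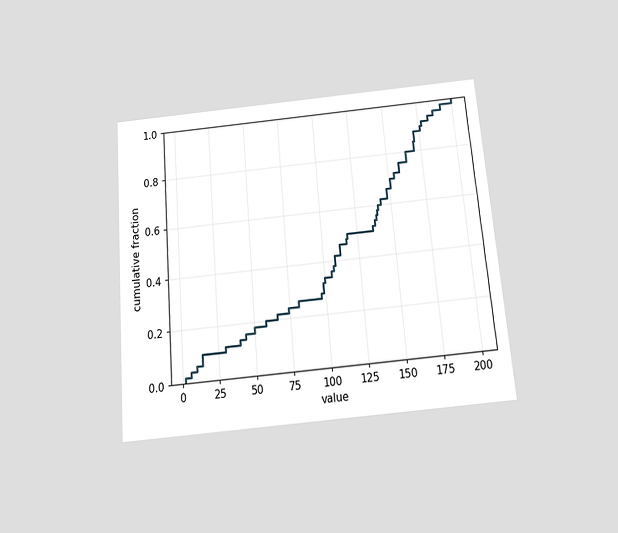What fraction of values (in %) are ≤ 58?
The chart is tilted about 5° counter-clockwise and viewed slightly from below. At x=58 the ECDF step is at 20%.

20%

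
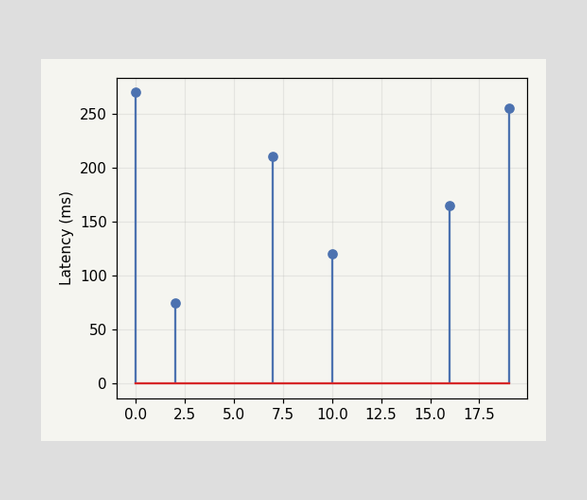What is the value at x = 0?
The stem at x=0 reaches 270ms.

270ms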